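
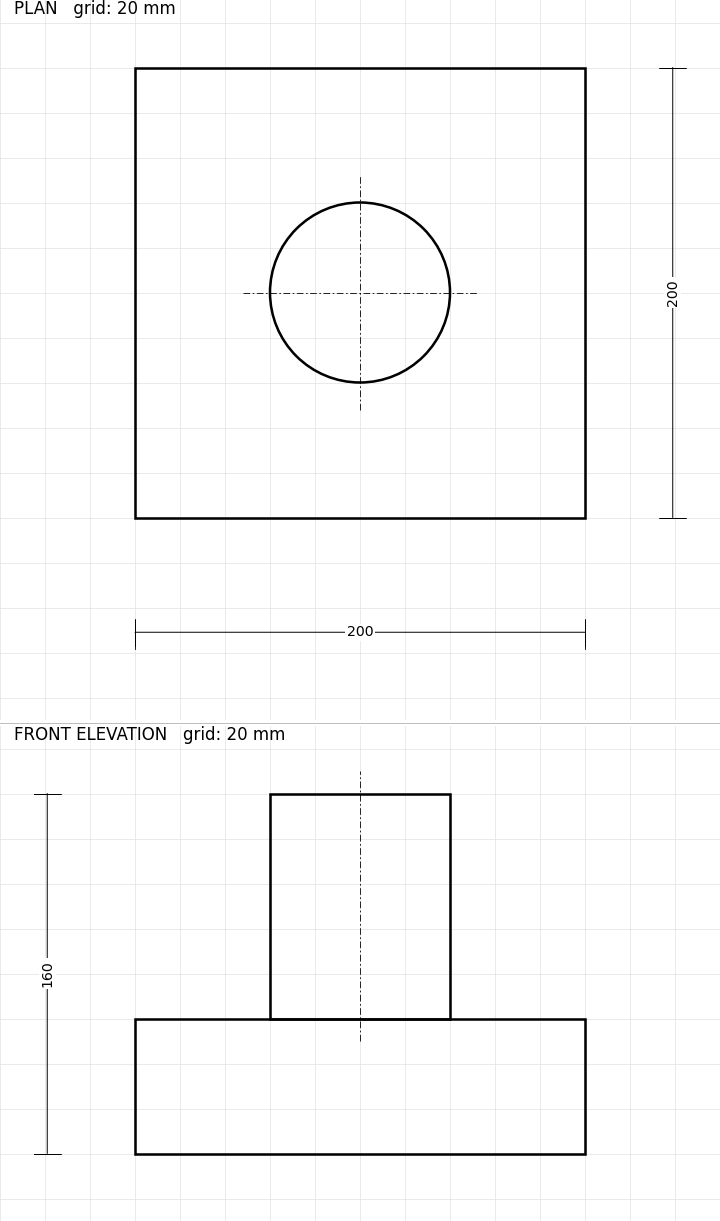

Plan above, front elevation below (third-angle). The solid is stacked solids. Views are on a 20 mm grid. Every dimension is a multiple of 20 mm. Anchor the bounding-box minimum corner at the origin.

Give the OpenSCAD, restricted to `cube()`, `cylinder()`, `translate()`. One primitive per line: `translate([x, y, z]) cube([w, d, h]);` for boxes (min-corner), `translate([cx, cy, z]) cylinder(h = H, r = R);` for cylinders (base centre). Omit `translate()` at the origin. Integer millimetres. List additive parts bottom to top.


cube([200, 200, 60]);
translate([100, 100, 60]) cylinder(h = 100, r = 40);


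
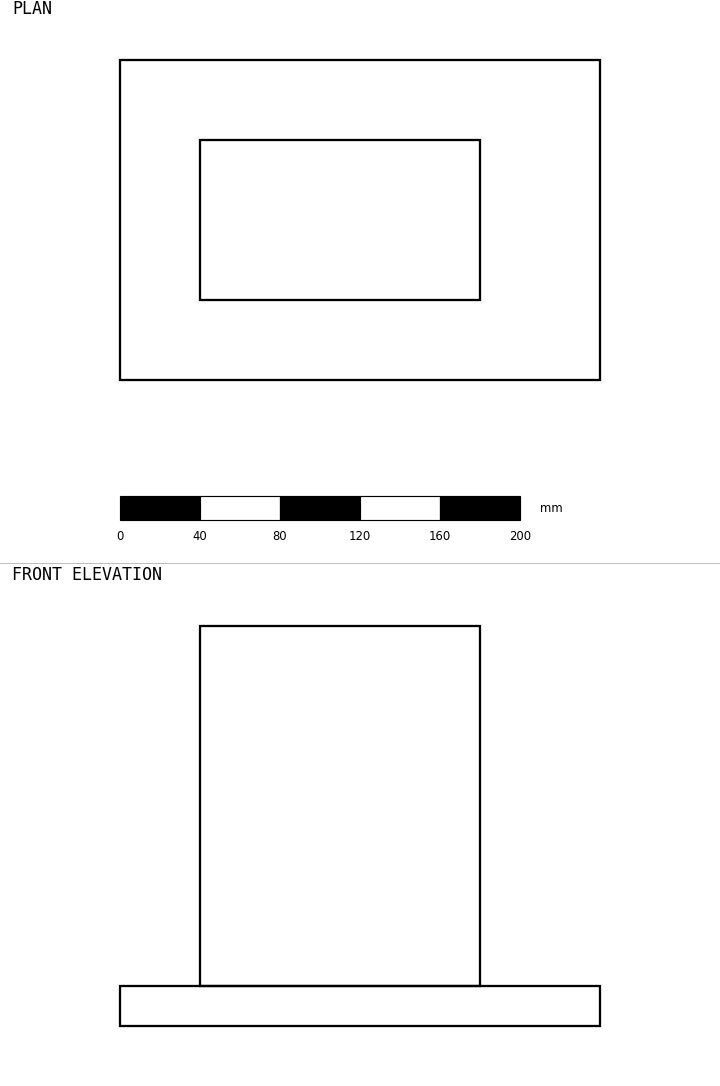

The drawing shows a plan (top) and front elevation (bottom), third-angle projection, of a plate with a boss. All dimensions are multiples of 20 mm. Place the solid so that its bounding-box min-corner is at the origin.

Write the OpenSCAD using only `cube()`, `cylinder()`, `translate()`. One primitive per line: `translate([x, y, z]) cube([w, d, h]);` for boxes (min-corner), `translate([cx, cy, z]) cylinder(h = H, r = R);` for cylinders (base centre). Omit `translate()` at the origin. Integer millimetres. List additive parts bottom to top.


cube([240, 160, 20]);
translate([40, 40, 20]) cube([140, 80, 180]);


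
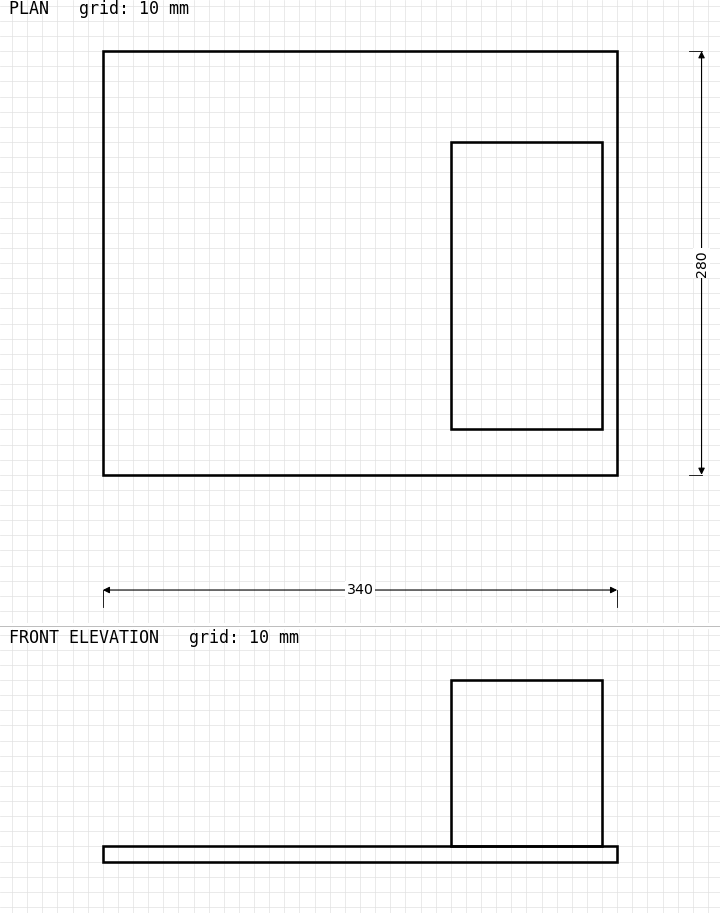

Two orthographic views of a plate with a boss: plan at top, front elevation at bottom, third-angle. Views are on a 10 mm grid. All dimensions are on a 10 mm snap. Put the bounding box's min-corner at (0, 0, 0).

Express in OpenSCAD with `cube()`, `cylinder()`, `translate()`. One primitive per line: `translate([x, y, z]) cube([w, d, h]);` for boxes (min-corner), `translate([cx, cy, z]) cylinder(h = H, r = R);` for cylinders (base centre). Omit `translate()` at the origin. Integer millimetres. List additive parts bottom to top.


cube([340, 280, 10]);
translate([230, 30, 10]) cube([100, 190, 110]);


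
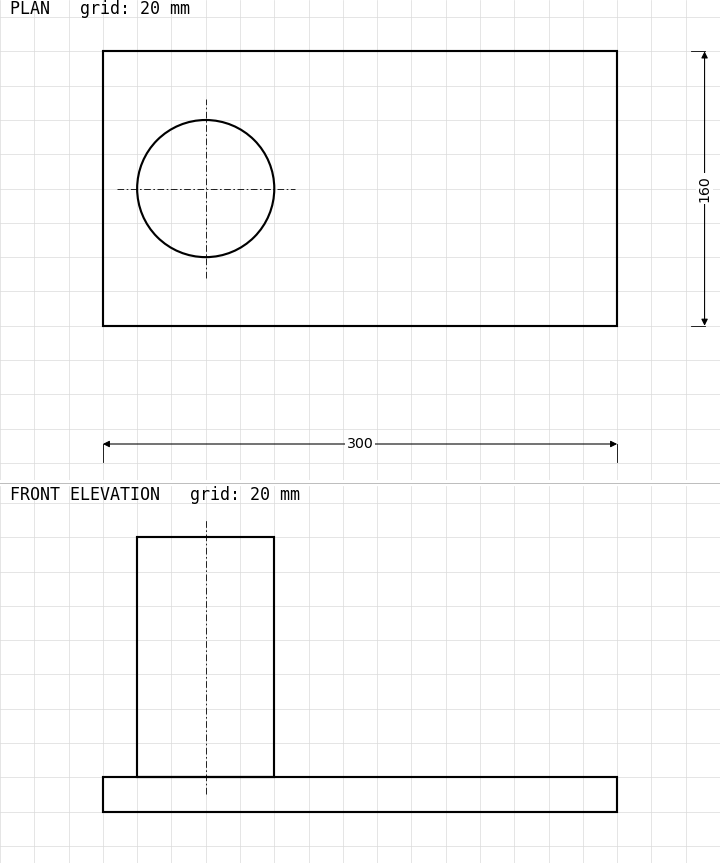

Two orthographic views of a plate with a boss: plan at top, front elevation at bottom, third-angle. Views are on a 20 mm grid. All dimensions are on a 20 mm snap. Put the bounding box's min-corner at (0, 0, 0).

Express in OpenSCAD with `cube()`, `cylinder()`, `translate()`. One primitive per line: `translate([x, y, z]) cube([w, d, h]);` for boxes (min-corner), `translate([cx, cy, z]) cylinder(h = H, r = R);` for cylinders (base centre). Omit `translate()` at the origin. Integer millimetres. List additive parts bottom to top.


cube([300, 160, 20]);
translate([60, 80, 20]) cylinder(h = 140, r = 40);


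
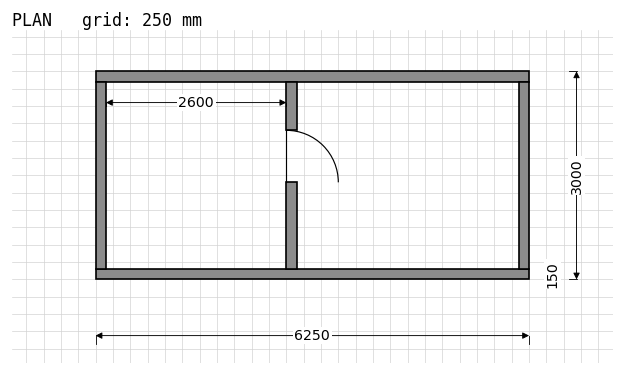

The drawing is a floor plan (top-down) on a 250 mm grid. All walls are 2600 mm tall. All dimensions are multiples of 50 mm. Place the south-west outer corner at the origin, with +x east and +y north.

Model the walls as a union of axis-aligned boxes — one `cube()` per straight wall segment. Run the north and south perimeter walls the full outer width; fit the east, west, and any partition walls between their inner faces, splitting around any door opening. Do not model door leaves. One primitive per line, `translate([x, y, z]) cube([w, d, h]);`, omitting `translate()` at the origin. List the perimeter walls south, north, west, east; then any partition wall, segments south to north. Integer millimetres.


cube([6250, 150, 2600]);
translate([0, 2850, 0]) cube([6250, 150, 2600]);
translate([0, 150, 0]) cube([150, 2700, 2600]);
translate([6100, 150, 0]) cube([150, 2700, 2600]);
translate([2750, 150, 0]) cube([150, 1250, 2600]);
translate([2750, 2150, 0]) cube([150, 700, 2600]);


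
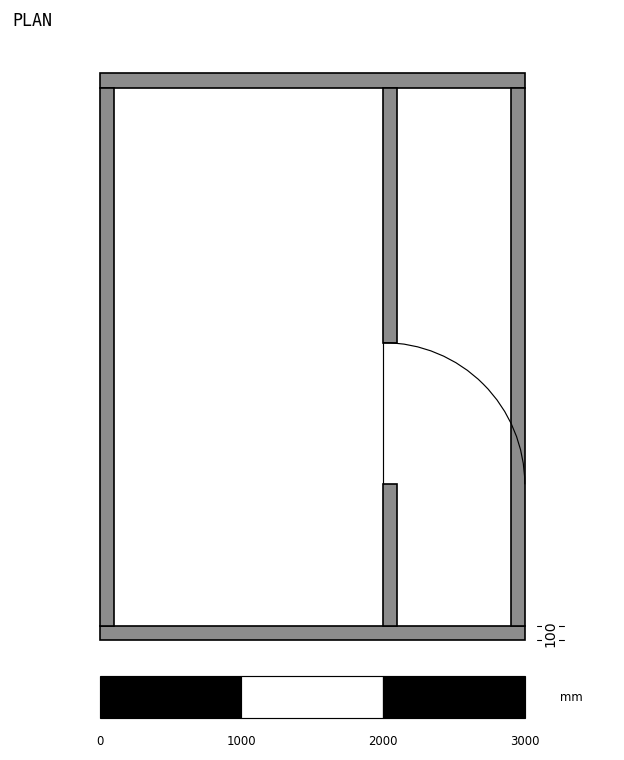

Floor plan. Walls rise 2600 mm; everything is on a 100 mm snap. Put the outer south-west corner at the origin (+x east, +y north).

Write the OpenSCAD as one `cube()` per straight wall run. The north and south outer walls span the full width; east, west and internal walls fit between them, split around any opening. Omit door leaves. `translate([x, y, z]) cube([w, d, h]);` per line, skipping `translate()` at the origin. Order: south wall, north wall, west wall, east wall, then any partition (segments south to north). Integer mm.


cube([3000, 100, 2600]);
translate([0, 3900, 0]) cube([3000, 100, 2600]);
translate([0, 100, 0]) cube([100, 3800, 2600]);
translate([2900, 100, 0]) cube([100, 3800, 2600]);
translate([2000, 100, 0]) cube([100, 1000, 2600]);
translate([2000, 2100, 0]) cube([100, 1800, 2600]);


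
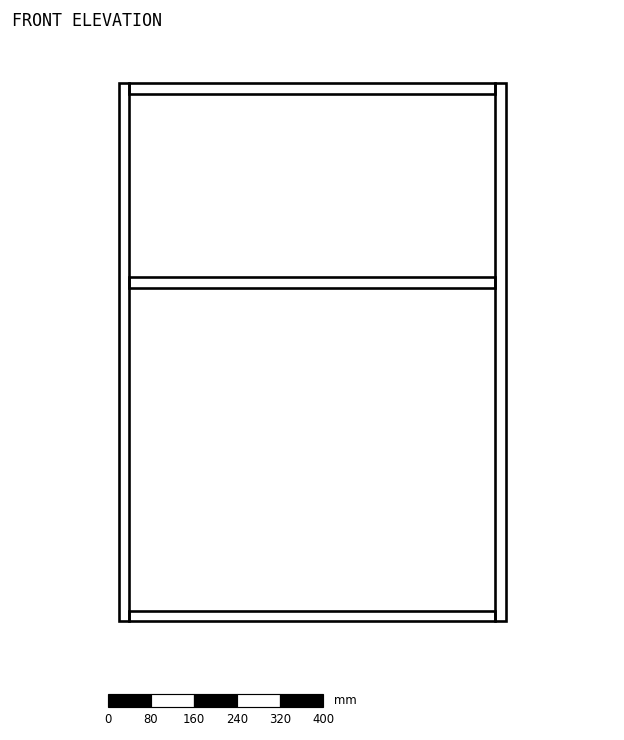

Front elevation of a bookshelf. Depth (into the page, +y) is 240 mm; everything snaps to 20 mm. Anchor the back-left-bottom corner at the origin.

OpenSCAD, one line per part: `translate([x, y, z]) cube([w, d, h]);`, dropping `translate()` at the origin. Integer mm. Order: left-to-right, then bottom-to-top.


cube([20, 240, 1000]);
translate([20, 0, 0]) cube([680, 240, 20]);
translate([20, 0, 620]) cube([680, 240, 20]);
translate([20, 0, 980]) cube([680, 240, 20]);
translate([700, 0, 0]) cube([20, 240, 1000]);


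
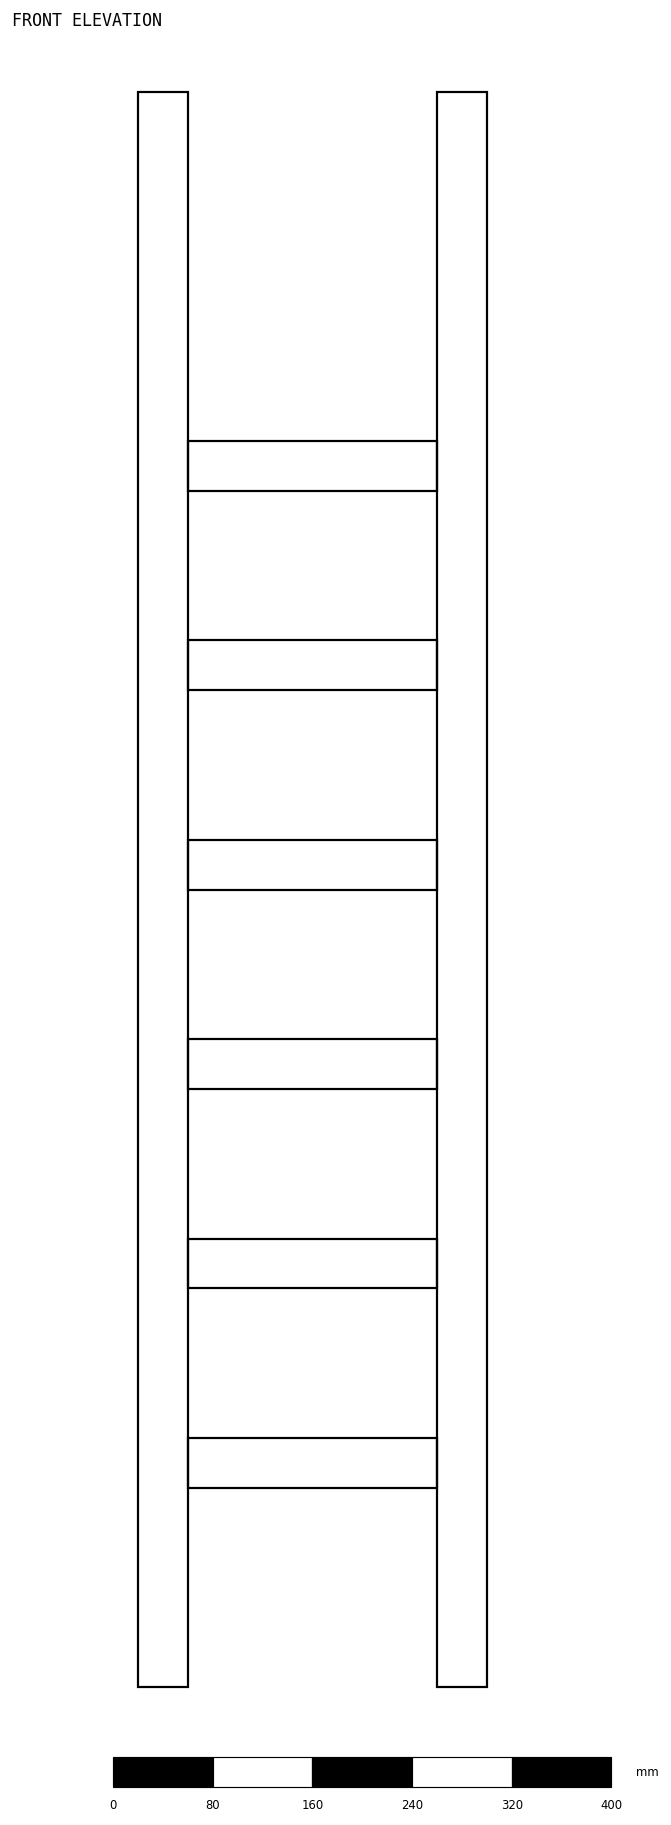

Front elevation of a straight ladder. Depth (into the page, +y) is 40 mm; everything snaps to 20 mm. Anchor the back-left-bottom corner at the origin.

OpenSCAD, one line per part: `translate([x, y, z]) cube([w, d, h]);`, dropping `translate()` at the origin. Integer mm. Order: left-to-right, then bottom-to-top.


cube([40, 40, 1280]);
translate([40, 0, 160]) cube([200, 40, 40]);
translate([40, 0, 320]) cube([200, 40, 40]);
translate([40, 0, 480]) cube([200, 40, 40]);
translate([40, 0, 640]) cube([200, 40, 40]);
translate([40, 0, 800]) cube([200, 40, 40]);
translate([40, 0, 960]) cube([200, 40, 40]);
translate([240, 0, 0]) cube([40, 40, 1280]);


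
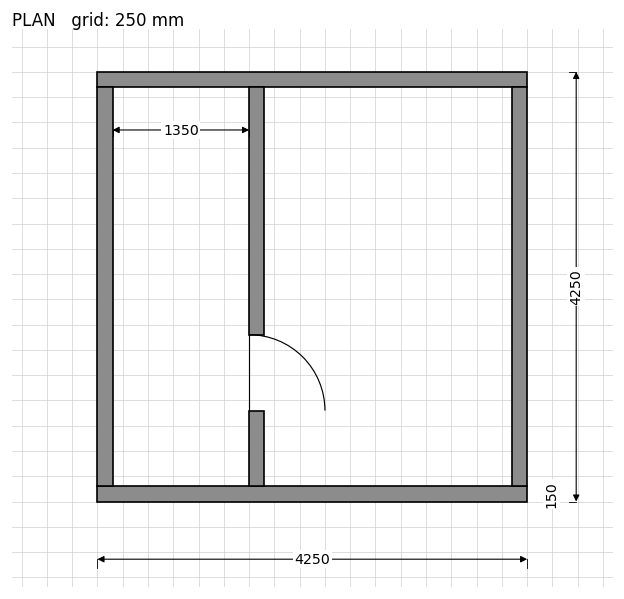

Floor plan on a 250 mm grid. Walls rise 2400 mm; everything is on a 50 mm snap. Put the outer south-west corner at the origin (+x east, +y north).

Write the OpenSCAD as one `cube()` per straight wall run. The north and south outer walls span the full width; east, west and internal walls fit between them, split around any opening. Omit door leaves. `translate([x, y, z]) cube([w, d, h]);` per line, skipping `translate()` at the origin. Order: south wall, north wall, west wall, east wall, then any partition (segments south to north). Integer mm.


cube([4250, 150, 2400]);
translate([0, 4100, 0]) cube([4250, 150, 2400]);
translate([0, 150, 0]) cube([150, 3950, 2400]);
translate([4100, 150, 0]) cube([150, 3950, 2400]);
translate([1500, 150, 0]) cube([150, 750, 2400]);
translate([1500, 1650, 0]) cube([150, 2450, 2400]);


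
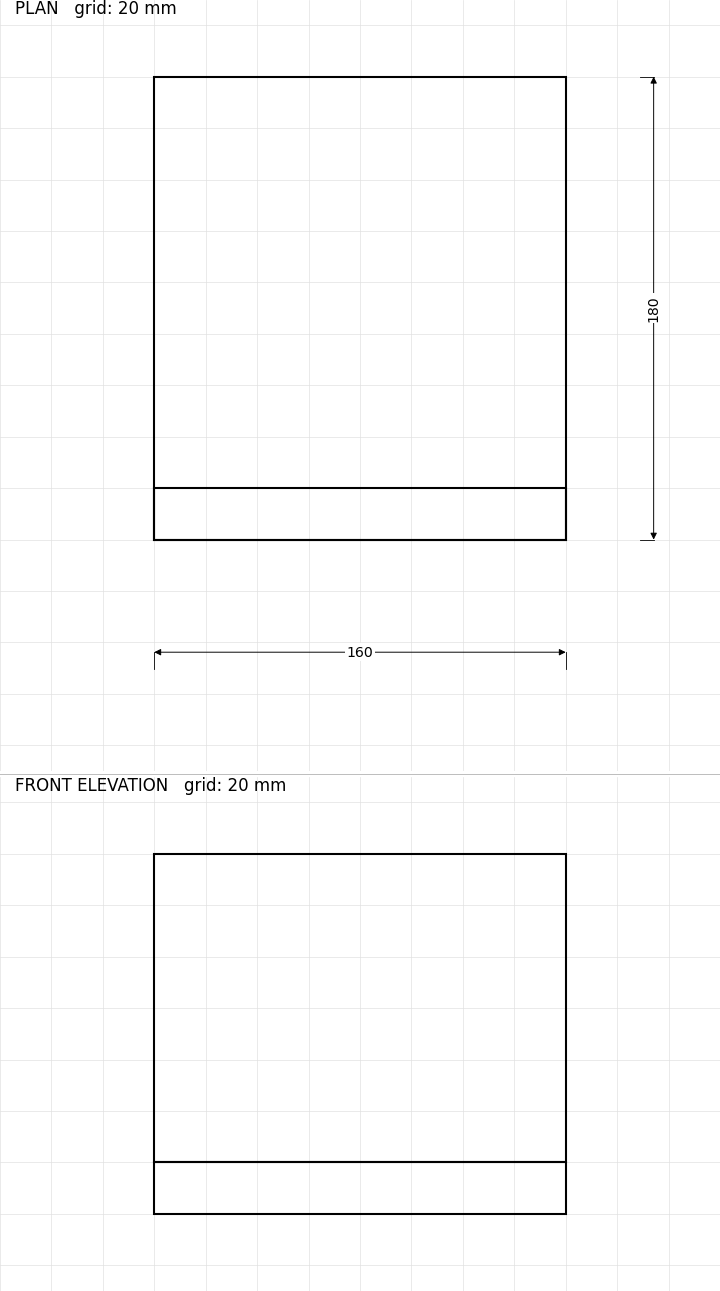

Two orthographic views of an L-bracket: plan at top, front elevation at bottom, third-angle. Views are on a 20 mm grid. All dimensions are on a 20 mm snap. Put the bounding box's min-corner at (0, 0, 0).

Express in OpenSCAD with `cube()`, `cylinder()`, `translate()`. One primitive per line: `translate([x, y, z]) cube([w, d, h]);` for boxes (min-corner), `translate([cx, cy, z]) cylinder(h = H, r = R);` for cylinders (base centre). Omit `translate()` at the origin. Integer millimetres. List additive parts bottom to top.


cube([160, 180, 20]);
translate([0, 0, 20]) cube([160, 20, 120]);


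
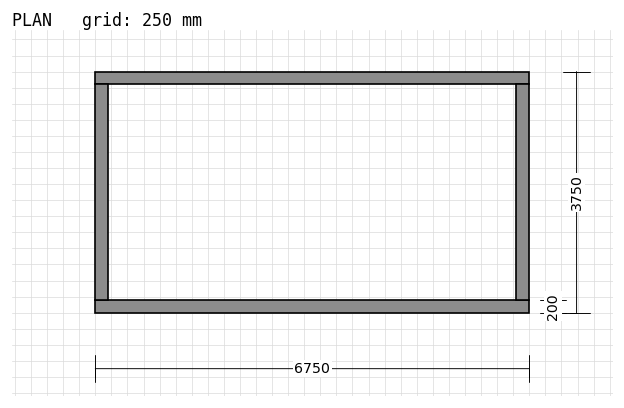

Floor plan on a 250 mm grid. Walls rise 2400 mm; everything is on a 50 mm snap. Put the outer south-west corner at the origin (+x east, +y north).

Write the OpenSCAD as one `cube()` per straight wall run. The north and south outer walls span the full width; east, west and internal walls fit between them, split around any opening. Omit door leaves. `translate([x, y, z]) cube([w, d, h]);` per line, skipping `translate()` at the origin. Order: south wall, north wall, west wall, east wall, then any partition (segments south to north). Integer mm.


cube([6750, 200, 2400]);
translate([0, 3550, 0]) cube([6750, 200, 2400]);
translate([0, 200, 0]) cube([200, 3350, 2400]);
translate([6550, 200, 0]) cube([200, 3350, 2400]);


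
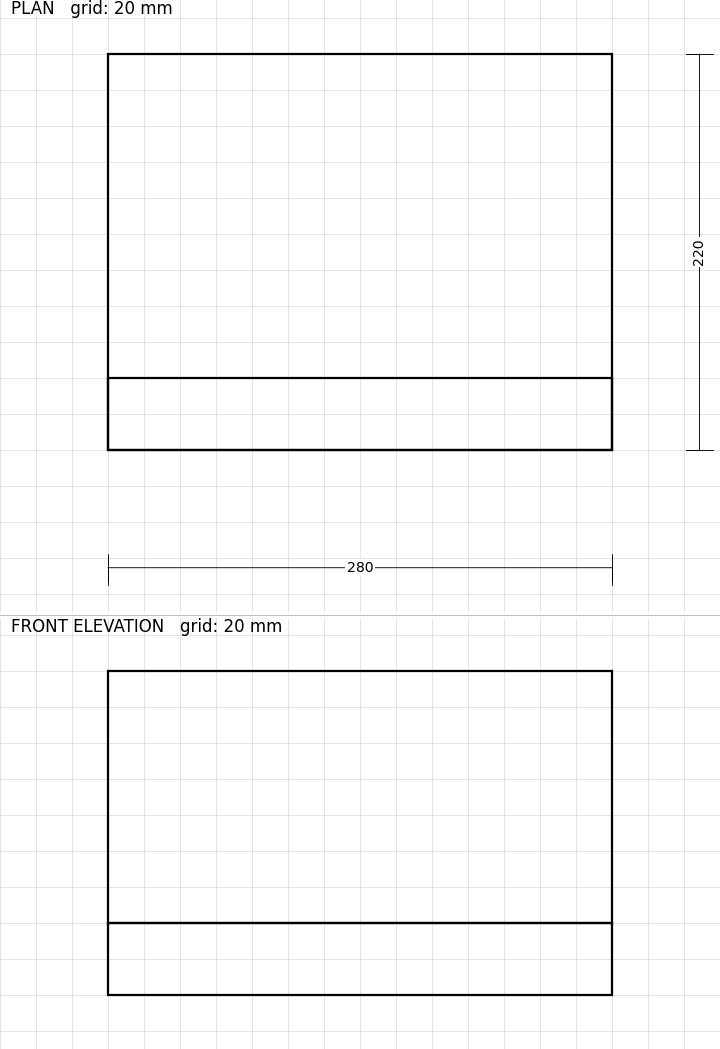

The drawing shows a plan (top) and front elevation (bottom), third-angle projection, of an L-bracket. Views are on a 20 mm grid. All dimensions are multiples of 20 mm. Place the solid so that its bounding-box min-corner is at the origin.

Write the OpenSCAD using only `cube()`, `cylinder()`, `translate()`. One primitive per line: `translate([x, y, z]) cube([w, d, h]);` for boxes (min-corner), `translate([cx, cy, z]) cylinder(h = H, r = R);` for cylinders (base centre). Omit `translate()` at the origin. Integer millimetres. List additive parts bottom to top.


cube([280, 220, 40]);
translate([0, 0, 40]) cube([280, 40, 140]);


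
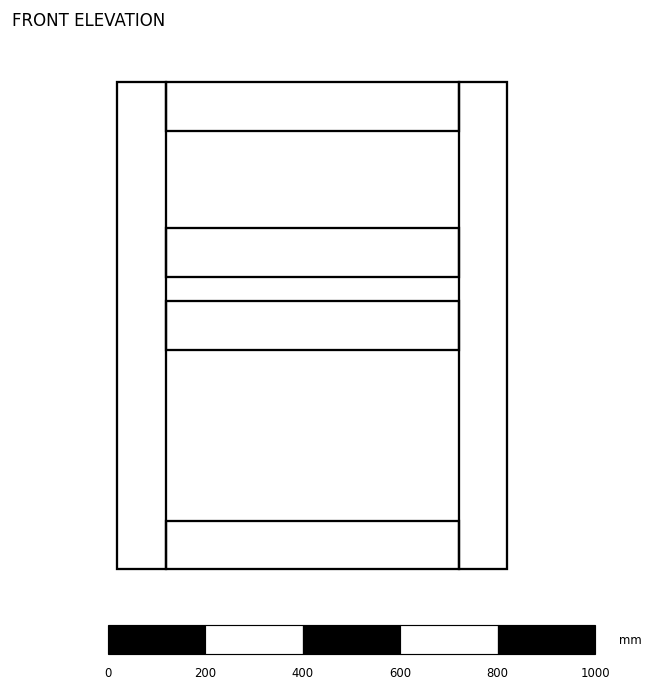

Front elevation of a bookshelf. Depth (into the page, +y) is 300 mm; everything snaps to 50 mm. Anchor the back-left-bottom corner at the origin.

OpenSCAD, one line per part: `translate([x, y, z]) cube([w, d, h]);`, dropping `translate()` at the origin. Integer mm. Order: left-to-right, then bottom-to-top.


cube([100, 300, 1000]);
translate([100, 0, 0]) cube([600, 300, 100]);
translate([100, 0, 450]) cube([600, 300, 100]);
translate([100, 0, 600]) cube([600, 300, 100]);
translate([100, 0, 900]) cube([600, 300, 100]);
translate([700, 0, 0]) cube([100, 300, 1000]);


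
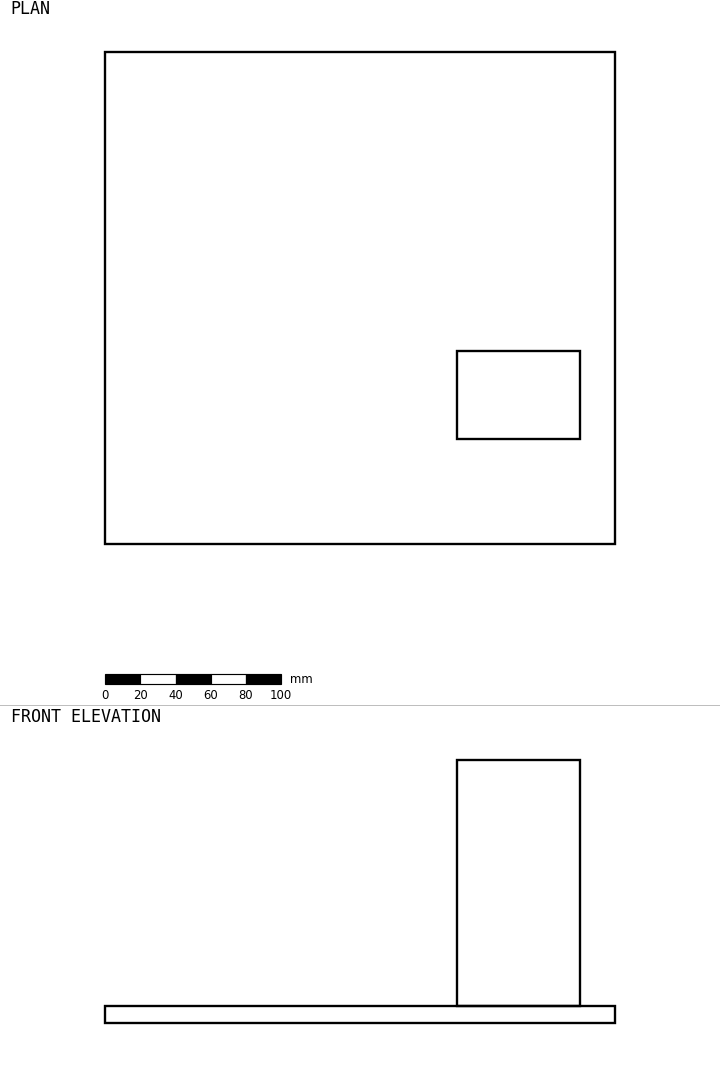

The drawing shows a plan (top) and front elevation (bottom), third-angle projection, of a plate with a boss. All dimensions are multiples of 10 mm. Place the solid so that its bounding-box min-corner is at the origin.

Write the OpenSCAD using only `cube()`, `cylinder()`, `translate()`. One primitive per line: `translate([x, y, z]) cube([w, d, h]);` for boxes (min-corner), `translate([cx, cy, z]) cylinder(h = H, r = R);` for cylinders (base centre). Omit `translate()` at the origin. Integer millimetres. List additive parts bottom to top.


cube([290, 280, 10]);
translate([200, 60, 10]) cube([70, 50, 140]);


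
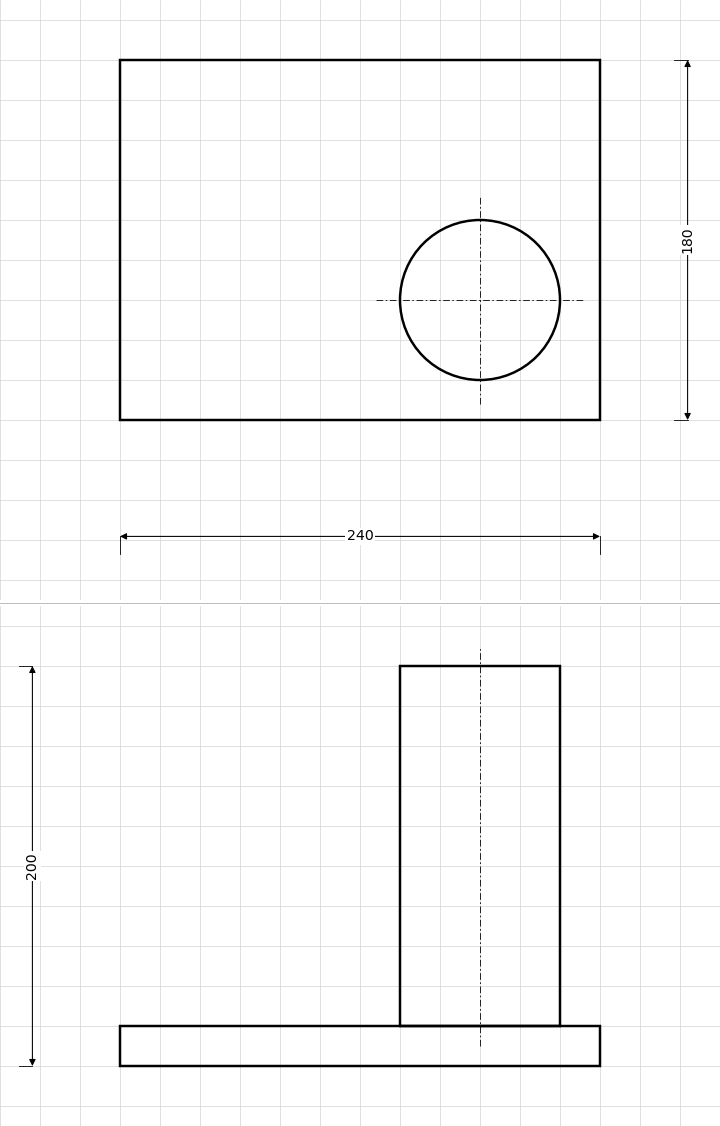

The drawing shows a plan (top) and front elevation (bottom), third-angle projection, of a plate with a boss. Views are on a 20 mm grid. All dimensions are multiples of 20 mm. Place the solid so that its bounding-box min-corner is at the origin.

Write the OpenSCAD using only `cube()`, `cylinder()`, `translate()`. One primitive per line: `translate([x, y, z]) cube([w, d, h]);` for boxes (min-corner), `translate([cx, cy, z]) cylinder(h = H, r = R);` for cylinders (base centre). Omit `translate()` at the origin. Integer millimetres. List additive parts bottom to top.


cube([240, 180, 20]);
translate([180, 60, 20]) cylinder(h = 180, r = 40);


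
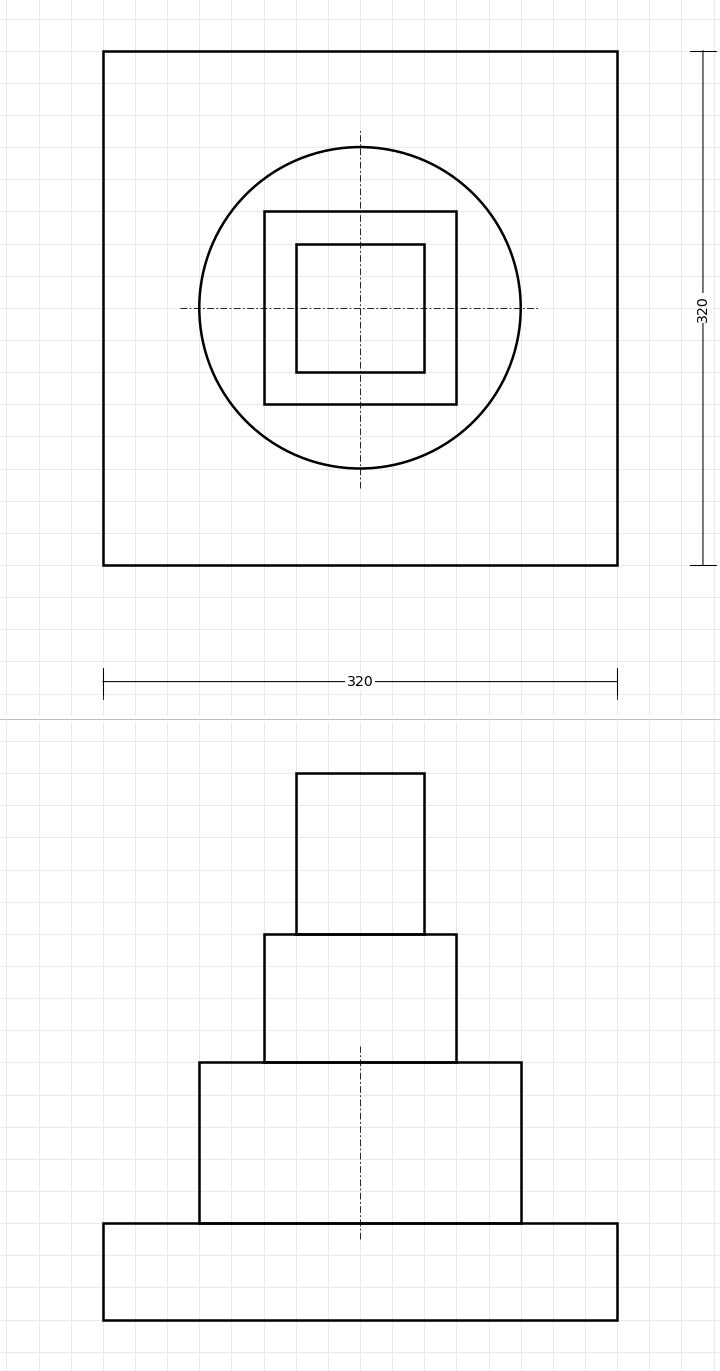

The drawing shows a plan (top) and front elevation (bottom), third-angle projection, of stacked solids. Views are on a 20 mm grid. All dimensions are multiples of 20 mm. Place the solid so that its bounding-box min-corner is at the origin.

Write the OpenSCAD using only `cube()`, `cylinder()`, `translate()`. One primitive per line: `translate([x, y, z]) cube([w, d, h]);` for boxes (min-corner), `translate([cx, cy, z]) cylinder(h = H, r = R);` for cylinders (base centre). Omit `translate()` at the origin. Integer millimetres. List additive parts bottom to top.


cube([320, 320, 60]);
translate([160, 160, 60]) cylinder(h = 100, r = 100);
translate([100, 100, 160]) cube([120, 120, 80]);
translate([120, 120, 240]) cube([80, 80, 100]);


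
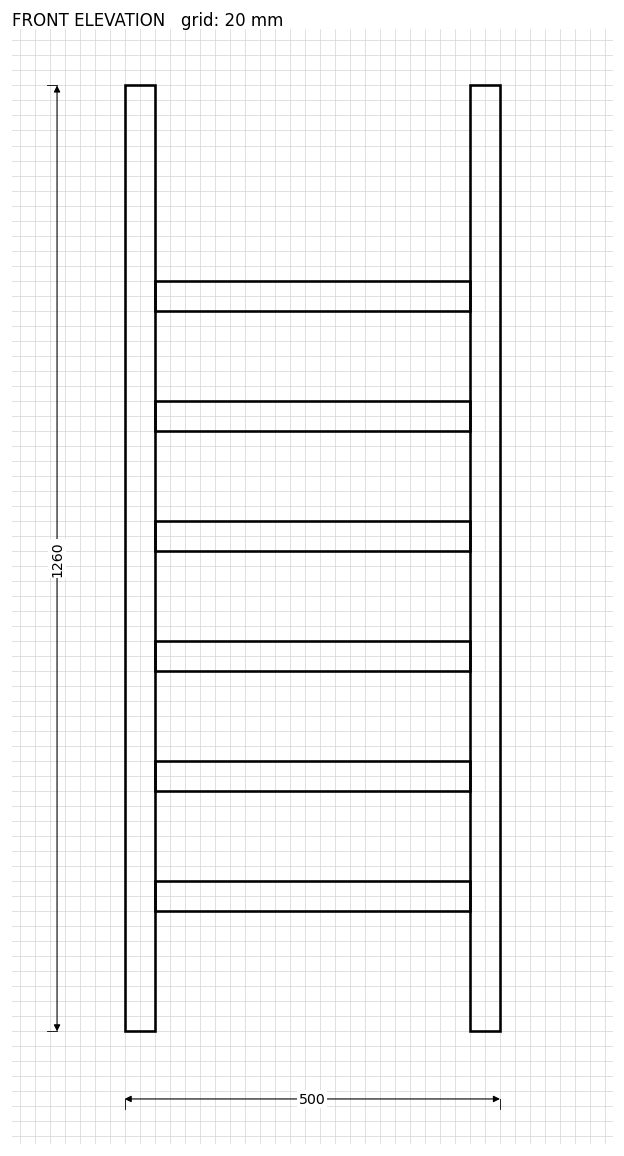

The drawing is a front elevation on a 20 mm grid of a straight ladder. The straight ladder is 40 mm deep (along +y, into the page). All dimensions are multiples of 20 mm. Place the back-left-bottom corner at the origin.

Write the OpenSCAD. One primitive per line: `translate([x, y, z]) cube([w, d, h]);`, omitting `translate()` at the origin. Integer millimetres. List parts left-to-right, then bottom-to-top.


cube([40, 40, 1260]);
translate([40, 0, 160]) cube([420, 40, 40]);
translate([40, 0, 320]) cube([420, 40, 40]);
translate([40, 0, 480]) cube([420, 40, 40]);
translate([40, 0, 640]) cube([420, 40, 40]);
translate([40, 0, 800]) cube([420, 40, 40]);
translate([40, 0, 960]) cube([420, 40, 40]);
translate([460, 0, 0]) cube([40, 40, 1260]);


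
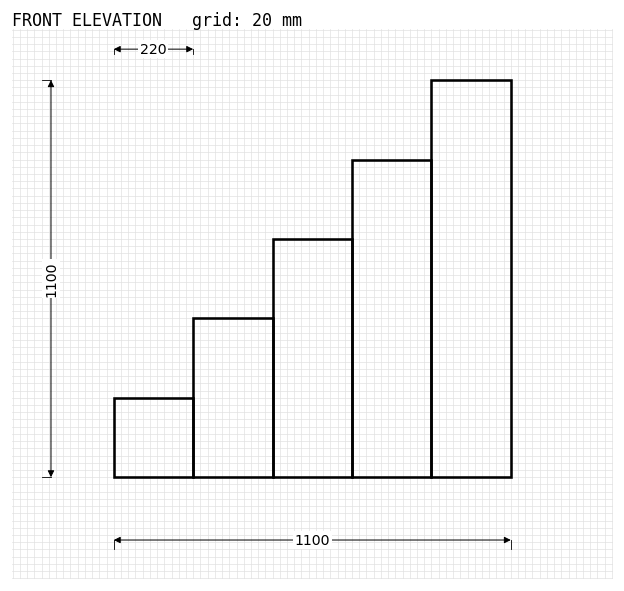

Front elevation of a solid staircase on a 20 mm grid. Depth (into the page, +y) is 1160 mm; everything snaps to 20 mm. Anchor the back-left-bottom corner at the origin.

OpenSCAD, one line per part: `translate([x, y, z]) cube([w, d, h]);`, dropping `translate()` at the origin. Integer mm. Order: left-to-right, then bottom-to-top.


cube([220, 1160, 220]);
translate([220, 0, 0]) cube([220, 1160, 440]);
translate([440, 0, 0]) cube([220, 1160, 660]);
translate([660, 0, 0]) cube([220, 1160, 880]);
translate([880, 0, 0]) cube([220, 1160, 1100]);


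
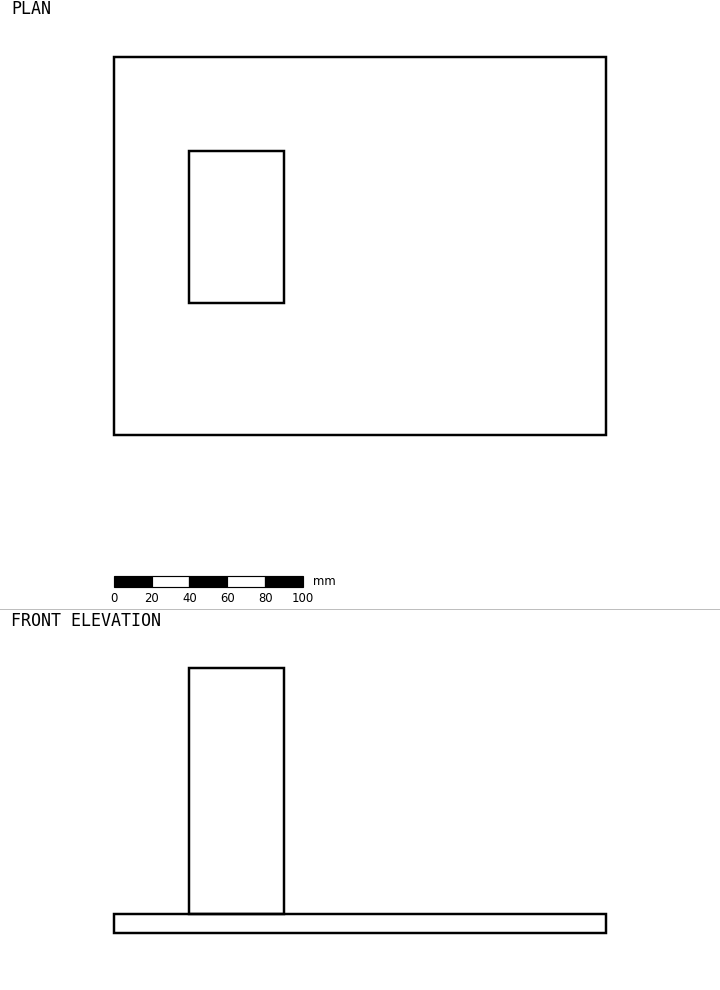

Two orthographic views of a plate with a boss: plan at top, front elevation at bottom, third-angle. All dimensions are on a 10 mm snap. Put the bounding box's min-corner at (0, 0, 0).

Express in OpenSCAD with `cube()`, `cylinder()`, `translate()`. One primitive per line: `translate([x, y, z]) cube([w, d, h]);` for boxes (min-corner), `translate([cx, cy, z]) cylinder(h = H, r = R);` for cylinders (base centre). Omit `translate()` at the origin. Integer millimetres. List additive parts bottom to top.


cube([260, 200, 10]);
translate([40, 70, 10]) cube([50, 80, 130]);


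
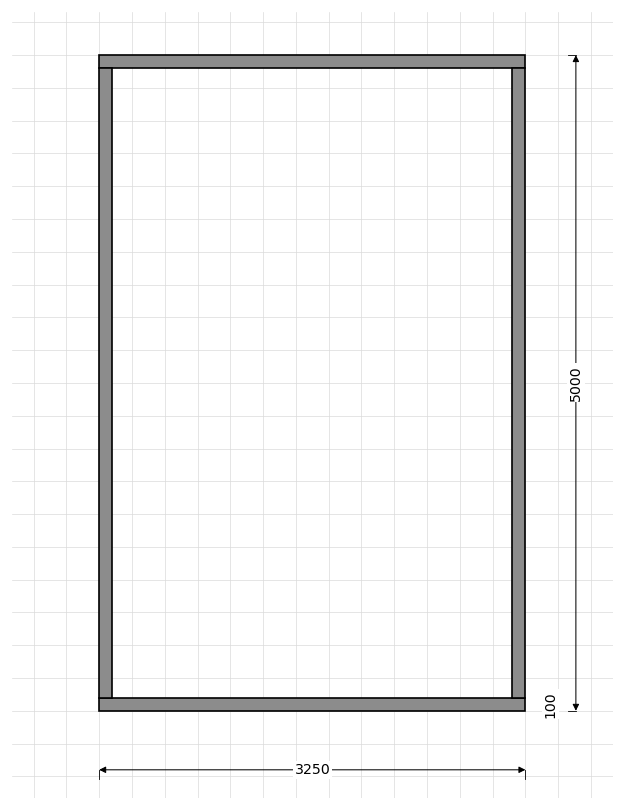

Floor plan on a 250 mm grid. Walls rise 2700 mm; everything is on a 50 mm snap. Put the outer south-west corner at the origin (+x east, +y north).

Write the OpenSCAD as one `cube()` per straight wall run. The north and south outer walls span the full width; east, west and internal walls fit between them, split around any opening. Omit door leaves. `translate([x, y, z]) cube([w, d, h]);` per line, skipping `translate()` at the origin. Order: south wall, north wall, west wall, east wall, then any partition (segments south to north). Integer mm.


cube([3250, 100, 2700]);
translate([0, 4900, 0]) cube([3250, 100, 2700]);
translate([0, 100, 0]) cube([100, 4800, 2700]);
translate([3150, 100, 0]) cube([100, 4800, 2700]);


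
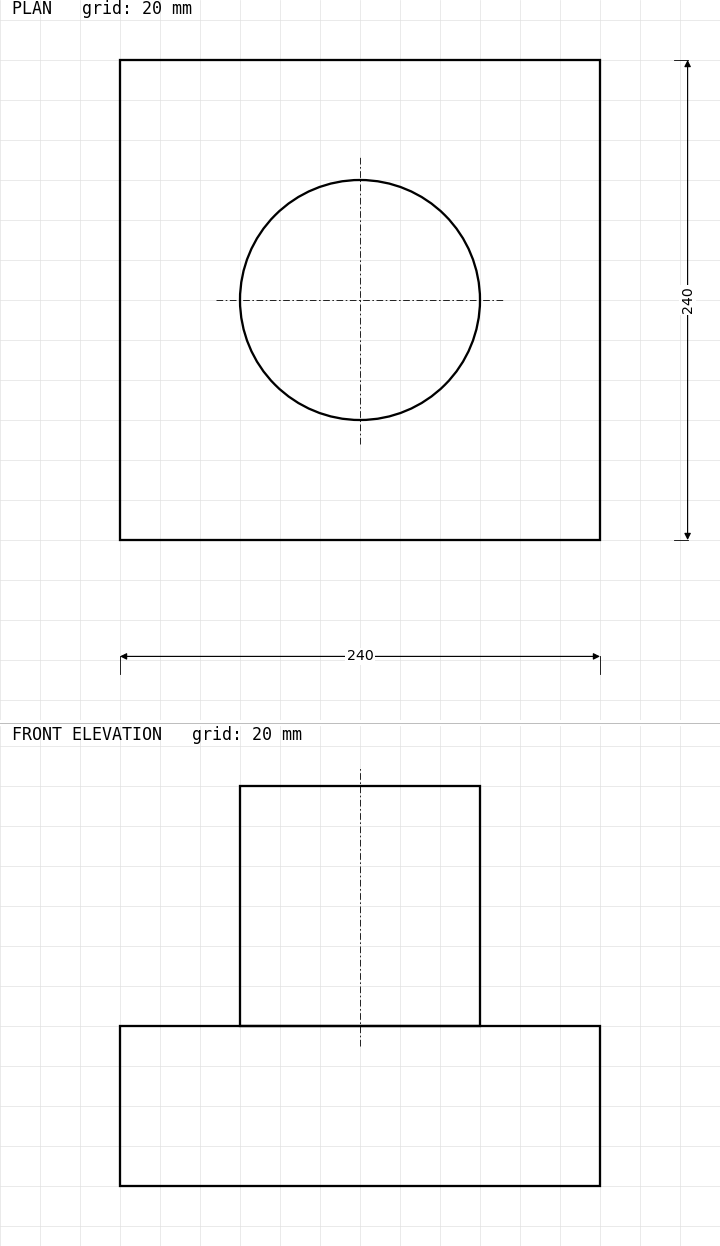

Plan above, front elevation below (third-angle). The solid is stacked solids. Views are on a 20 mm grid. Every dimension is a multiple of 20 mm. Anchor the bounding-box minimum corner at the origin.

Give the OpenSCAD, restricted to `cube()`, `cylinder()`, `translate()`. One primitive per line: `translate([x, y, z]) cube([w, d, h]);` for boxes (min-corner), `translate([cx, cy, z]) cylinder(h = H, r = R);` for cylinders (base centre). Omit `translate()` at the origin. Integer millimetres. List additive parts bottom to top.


cube([240, 240, 80]);
translate([120, 120, 80]) cylinder(h = 120, r = 60);


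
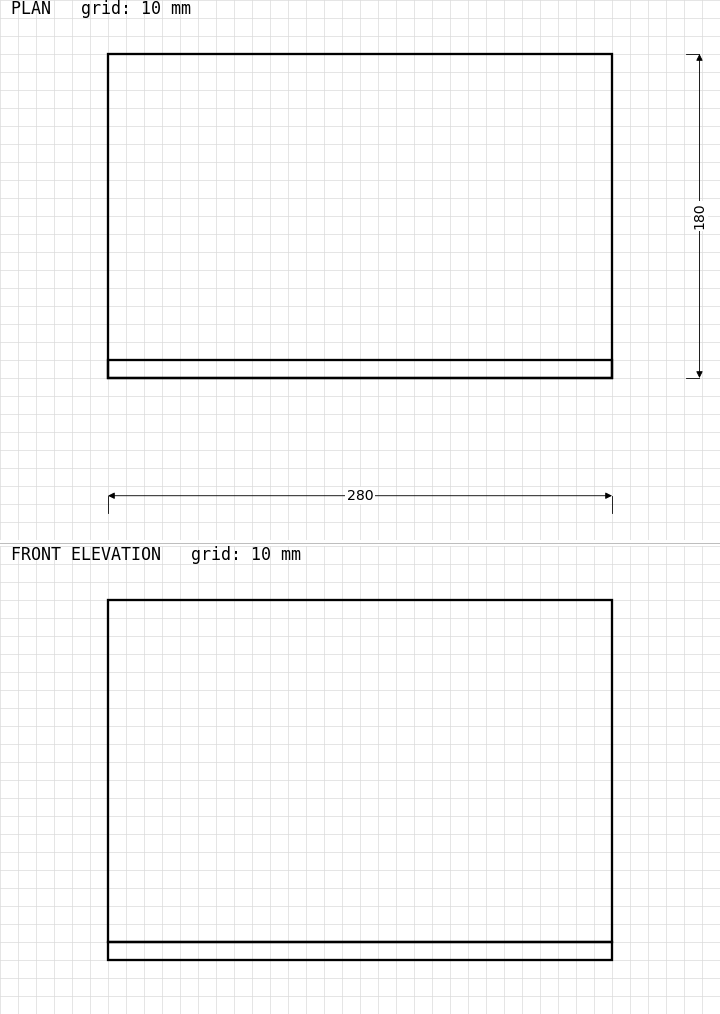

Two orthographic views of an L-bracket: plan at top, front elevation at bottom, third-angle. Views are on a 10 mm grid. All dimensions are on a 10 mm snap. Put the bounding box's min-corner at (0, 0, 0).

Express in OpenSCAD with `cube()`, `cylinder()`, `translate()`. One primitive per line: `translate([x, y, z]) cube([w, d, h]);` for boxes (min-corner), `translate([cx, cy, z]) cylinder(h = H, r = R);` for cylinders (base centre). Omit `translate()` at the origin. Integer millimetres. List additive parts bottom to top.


cube([280, 180, 10]);
translate([0, 0, 10]) cube([280, 10, 190]);


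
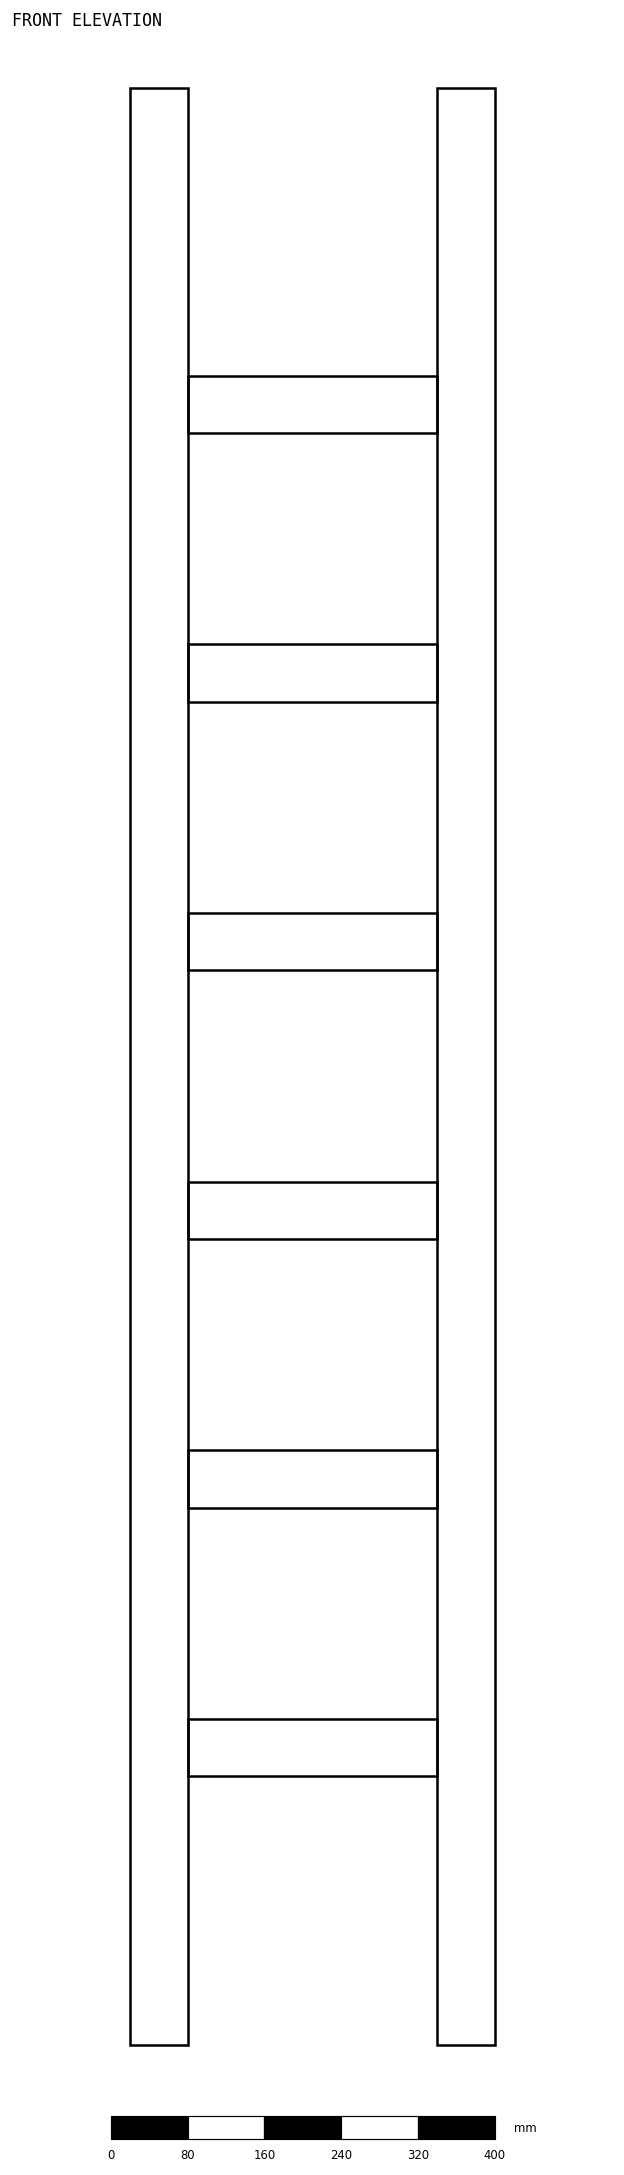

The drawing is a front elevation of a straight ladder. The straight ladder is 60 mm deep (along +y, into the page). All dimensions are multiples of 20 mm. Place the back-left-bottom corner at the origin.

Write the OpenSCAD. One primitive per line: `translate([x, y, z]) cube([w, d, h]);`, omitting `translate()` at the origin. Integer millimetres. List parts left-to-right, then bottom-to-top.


cube([60, 60, 2040]);
translate([60, 0, 280]) cube([260, 60, 60]);
translate([60, 0, 560]) cube([260, 60, 60]);
translate([60, 0, 840]) cube([260, 60, 60]);
translate([60, 0, 1120]) cube([260, 60, 60]);
translate([60, 0, 1400]) cube([260, 60, 60]);
translate([60, 0, 1680]) cube([260, 60, 60]);
translate([320, 0, 0]) cube([60, 60, 2040]);


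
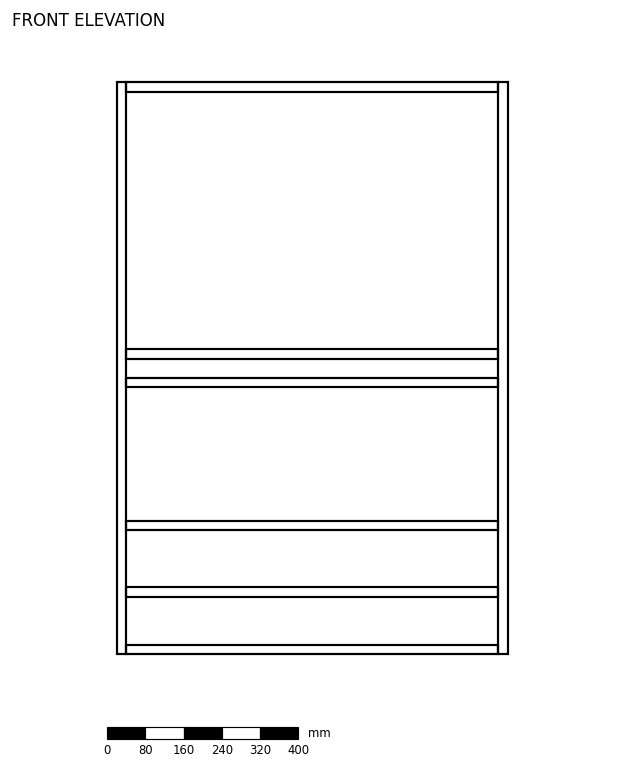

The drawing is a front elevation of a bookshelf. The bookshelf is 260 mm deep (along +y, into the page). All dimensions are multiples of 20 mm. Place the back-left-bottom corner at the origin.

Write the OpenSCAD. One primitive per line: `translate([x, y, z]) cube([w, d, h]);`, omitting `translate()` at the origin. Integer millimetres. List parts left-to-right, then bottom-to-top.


cube([20, 260, 1200]);
translate([20, 0, 0]) cube([780, 260, 20]);
translate([20, 0, 120]) cube([780, 260, 20]);
translate([20, 0, 260]) cube([780, 260, 20]);
translate([20, 0, 560]) cube([780, 260, 20]);
translate([20, 0, 620]) cube([780, 260, 20]);
translate([20, 0, 1180]) cube([780, 260, 20]);
translate([800, 0, 0]) cube([20, 260, 1200]);


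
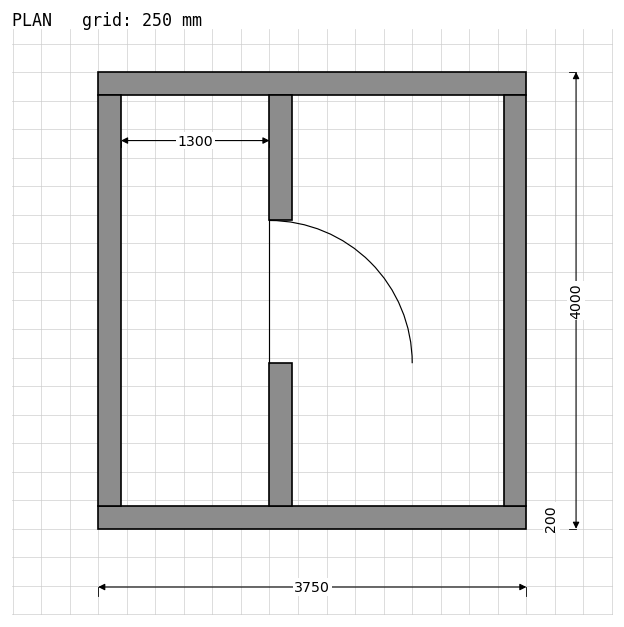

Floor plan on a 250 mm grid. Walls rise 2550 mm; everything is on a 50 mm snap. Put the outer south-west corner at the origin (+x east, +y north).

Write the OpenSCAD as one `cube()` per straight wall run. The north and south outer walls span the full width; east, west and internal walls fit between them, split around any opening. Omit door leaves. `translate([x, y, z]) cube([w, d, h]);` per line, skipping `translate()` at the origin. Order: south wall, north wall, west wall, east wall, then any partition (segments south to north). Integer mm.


cube([3750, 200, 2550]);
translate([0, 3800, 0]) cube([3750, 200, 2550]);
translate([0, 200, 0]) cube([200, 3600, 2550]);
translate([3550, 200, 0]) cube([200, 3600, 2550]);
translate([1500, 200, 0]) cube([200, 1250, 2550]);
translate([1500, 2700, 0]) cube([200, 1100, 2550]);


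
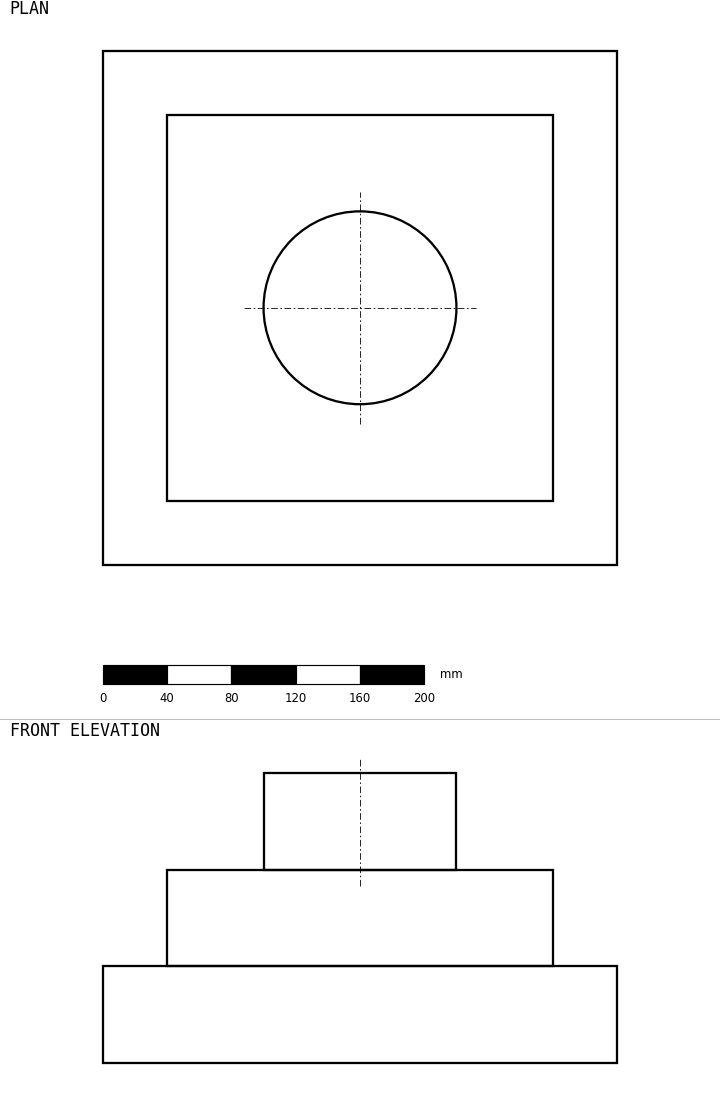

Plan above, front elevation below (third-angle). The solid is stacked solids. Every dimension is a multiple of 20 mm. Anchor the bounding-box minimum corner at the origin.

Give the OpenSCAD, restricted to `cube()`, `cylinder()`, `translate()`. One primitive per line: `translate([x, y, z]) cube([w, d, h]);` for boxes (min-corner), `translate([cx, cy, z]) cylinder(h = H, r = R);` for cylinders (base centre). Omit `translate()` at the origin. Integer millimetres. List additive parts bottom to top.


cube([320, 320, 60]);
translate([40, 40, 60]) cube([240, 240, 60]);
translate([160, 160, 120]) cylinder(h = 60, r = 60);


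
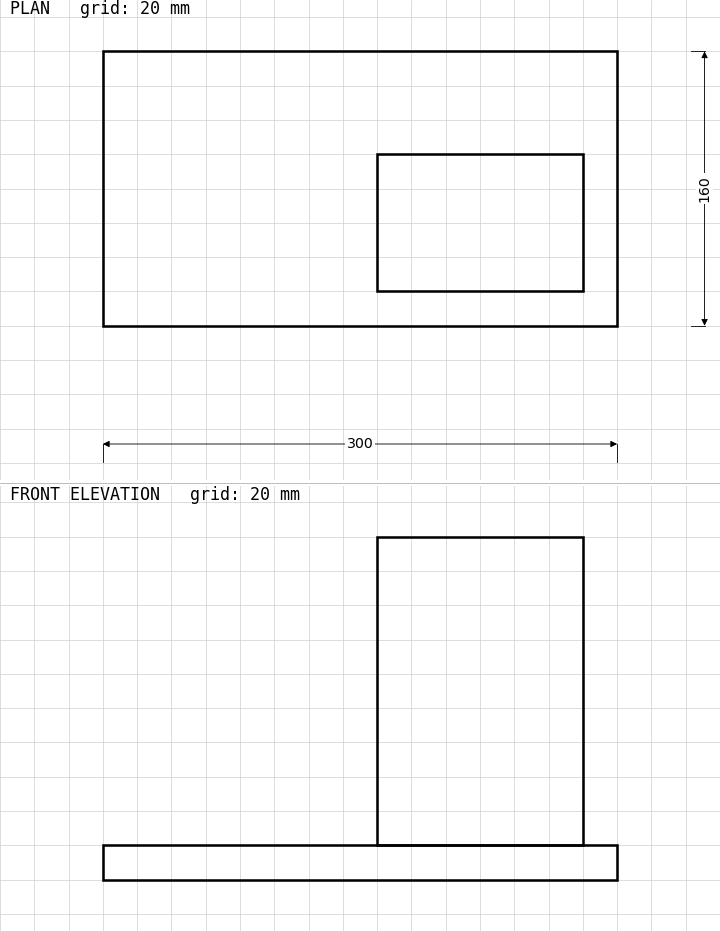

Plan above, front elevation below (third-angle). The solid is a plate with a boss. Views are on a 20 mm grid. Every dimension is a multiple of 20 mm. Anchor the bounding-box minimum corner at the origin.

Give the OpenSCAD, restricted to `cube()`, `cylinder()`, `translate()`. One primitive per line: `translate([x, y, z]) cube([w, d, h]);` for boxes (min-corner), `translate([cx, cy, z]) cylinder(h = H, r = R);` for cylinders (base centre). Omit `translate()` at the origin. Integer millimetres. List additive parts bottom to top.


cube([300, 160, 20]);
translate([160, 20, 20]) cube([120, 80, 180]);


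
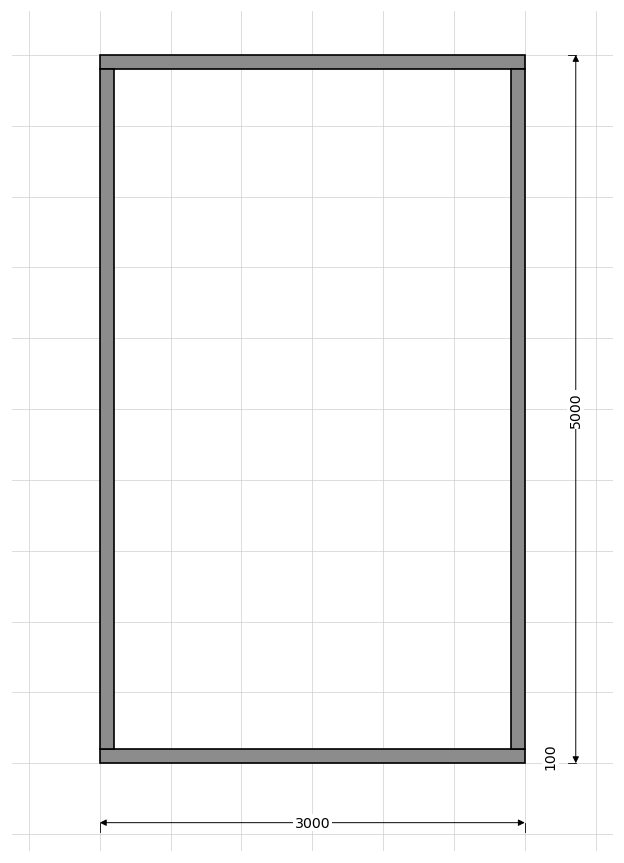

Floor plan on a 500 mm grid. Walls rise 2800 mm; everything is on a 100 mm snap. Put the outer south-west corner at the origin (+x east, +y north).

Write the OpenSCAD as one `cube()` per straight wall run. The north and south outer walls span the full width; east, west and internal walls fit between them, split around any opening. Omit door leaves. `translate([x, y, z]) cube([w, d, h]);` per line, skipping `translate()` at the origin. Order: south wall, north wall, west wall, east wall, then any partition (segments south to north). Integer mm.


cube([3000, 100, 2800]);
translate([0, 4900, 0]) cube([3000, 100, 2800]);
translate([0, 100, 0]) cube([100, 4800, 2800]);
translate([2900, 100, 0]) cube([100, 4800, 2800]);


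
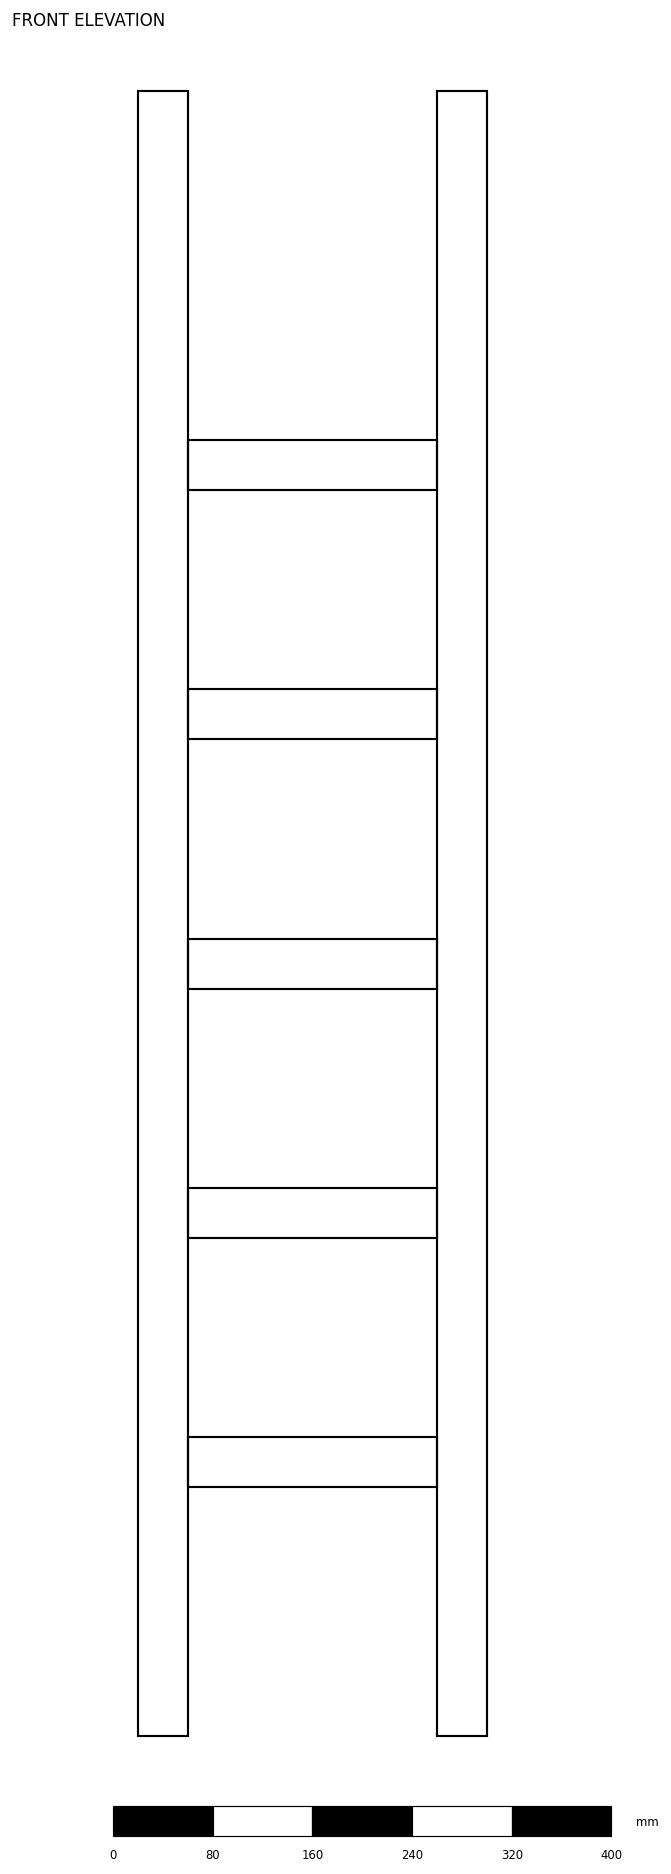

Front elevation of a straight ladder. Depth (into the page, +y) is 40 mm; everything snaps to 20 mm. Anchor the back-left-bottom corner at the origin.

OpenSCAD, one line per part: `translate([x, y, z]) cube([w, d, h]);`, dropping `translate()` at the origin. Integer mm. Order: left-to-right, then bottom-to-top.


cube([40, 40, 1320]);
translate([40, 0, 200]) cube([200, 40, 40]);
translate([40, 0, 400]) cube([200, 40, 40]);
translate([40, 0, 600]) cube([200, 40, 40]);
translate([40, 0, 800]) cube([200, 40, 40]);
translate([40, 0, 1000]) cube([200, 40, 40]);
translate([240, 0, 0]) cube([40, 40, 1320]);


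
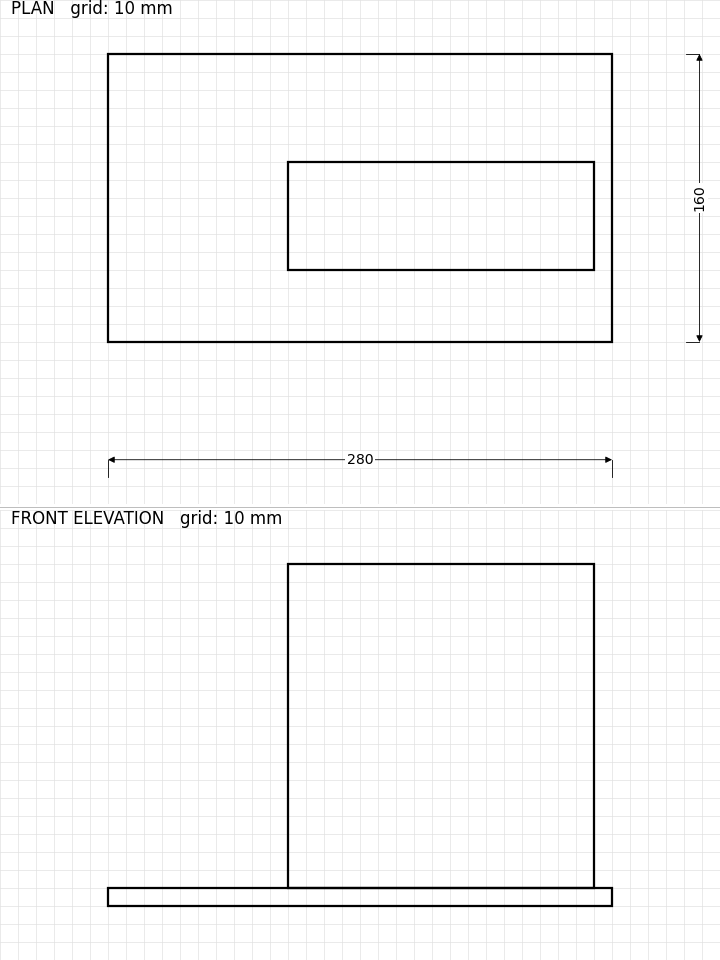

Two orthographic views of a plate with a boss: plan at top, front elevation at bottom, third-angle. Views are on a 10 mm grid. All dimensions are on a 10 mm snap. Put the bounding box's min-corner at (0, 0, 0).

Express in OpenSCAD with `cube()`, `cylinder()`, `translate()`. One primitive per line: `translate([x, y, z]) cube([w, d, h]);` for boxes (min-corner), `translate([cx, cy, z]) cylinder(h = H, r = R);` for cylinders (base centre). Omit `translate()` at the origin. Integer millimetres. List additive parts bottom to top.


cube([280, 160, 10]);
translate([100, 40, 10]) cube([170, 60, 180]);


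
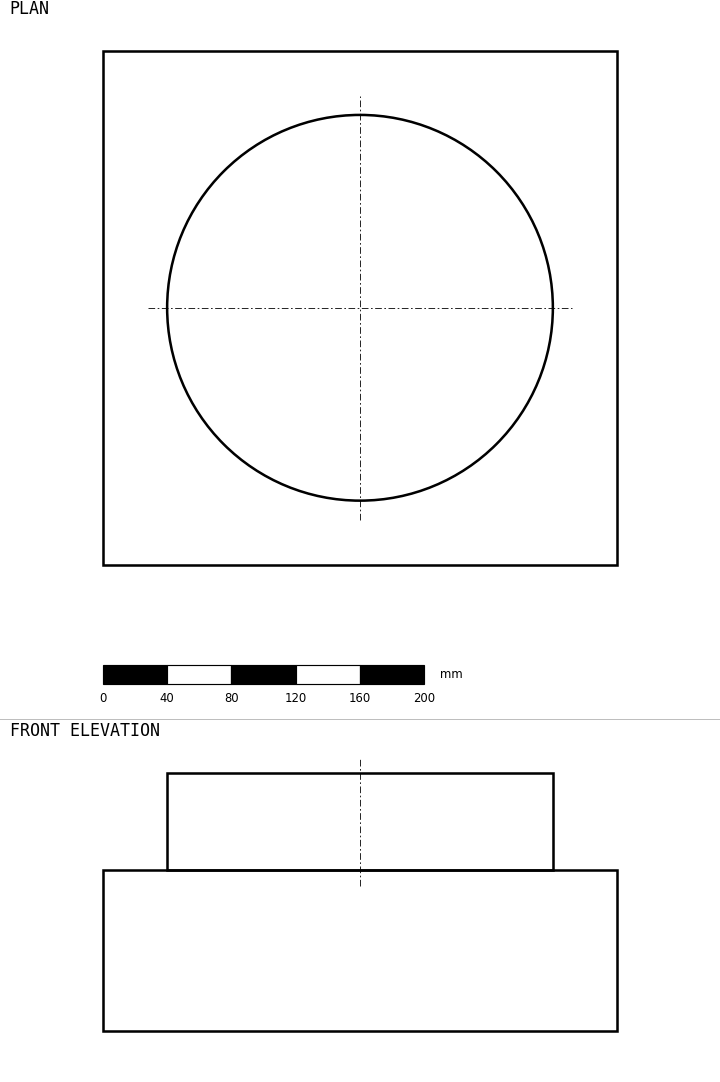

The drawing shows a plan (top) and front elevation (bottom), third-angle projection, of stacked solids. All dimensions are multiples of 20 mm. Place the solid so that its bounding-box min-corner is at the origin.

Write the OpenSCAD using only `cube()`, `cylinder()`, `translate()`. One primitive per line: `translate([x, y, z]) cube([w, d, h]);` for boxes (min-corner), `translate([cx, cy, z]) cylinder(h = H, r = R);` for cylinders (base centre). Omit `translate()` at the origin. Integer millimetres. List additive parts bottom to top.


cube([320, 320, 100]);
translate([160, 160, 100]) cylinder(h = 60, r = 120);


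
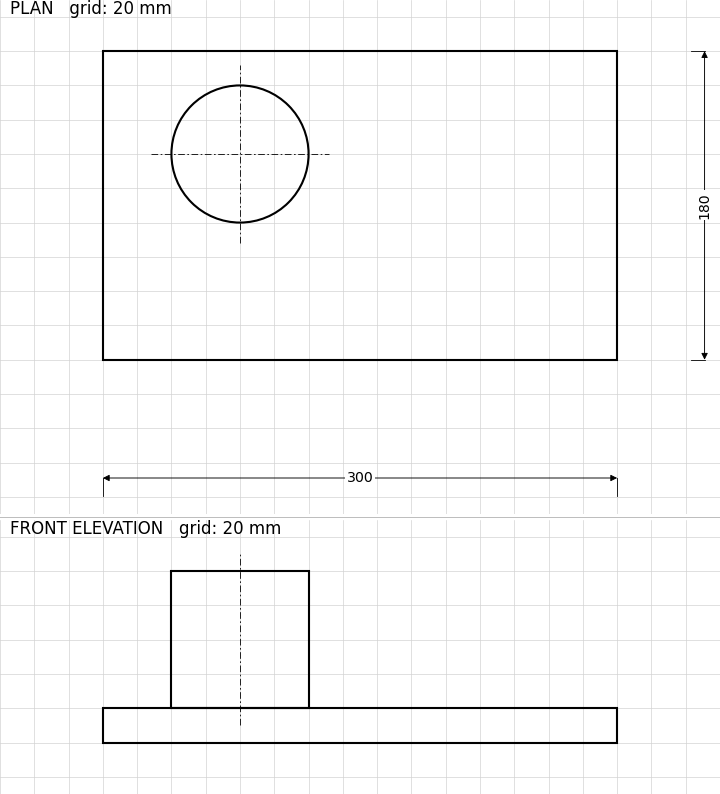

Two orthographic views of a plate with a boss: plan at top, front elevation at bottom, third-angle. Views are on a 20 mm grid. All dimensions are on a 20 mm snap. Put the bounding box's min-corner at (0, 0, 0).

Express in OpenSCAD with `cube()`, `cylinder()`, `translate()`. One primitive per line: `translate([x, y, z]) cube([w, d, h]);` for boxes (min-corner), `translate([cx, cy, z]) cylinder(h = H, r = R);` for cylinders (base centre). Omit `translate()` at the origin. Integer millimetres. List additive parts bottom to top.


cube([300, 180, 20]);
translate([80, 120, 20]) cylinder(h = 80, r = 40);


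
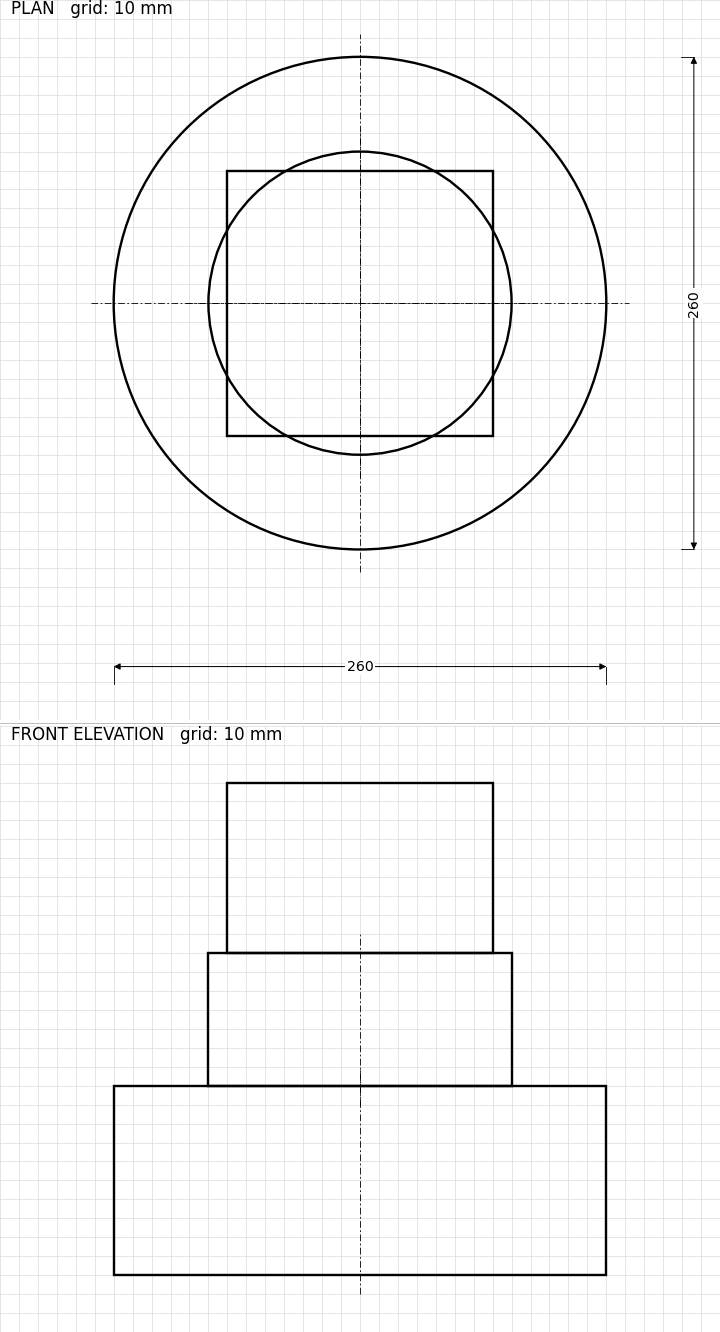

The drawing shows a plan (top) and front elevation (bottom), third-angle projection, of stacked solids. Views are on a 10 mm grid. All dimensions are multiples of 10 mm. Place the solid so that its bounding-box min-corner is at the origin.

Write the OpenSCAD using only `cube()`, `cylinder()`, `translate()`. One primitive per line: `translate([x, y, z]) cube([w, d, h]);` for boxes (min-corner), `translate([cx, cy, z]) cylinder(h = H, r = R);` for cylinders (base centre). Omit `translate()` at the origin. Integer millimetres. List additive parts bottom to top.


translate([130, 130, 0]) cylinder(h = 100, r = 130);
translate([130, 130, 100]) cylinder(h = 70, r = 80);
translate([60, 60, 170]) cube([140, 140, 90]);
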